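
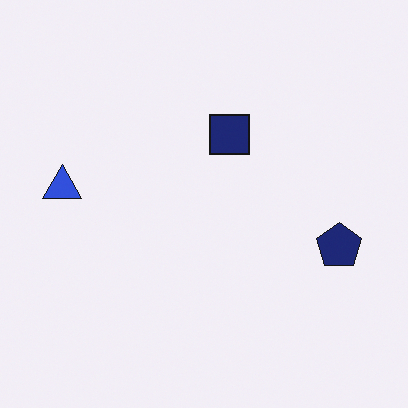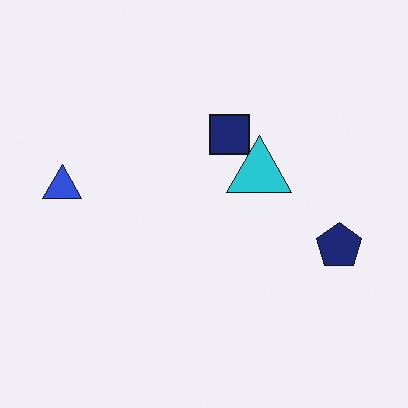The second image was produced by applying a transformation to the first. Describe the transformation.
The second image is the first overlaid with an additional cyan triangle.

A cyan triangle appears in the second image that is absent from the first.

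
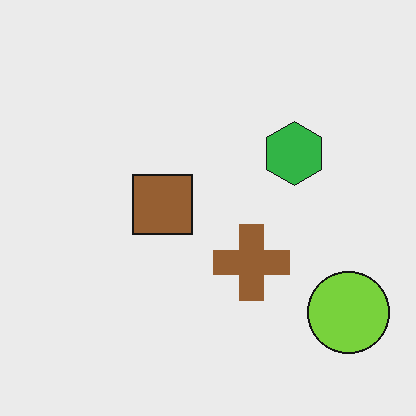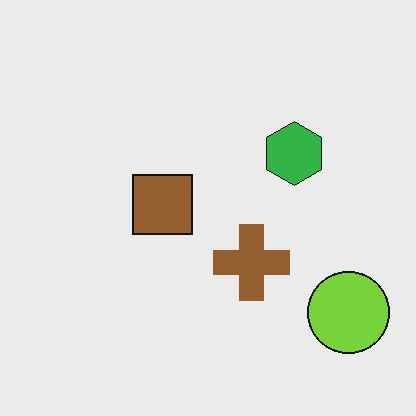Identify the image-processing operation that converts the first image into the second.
This is the original image JPEG-compressed with visible artifacts.

Blocky 8×8 compression artifacts appear around shape edges and the flat background shows ringing — characteristic JPEG degradation.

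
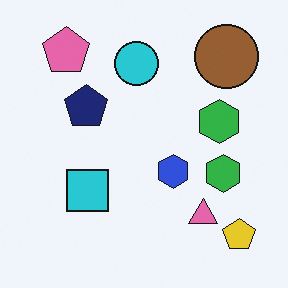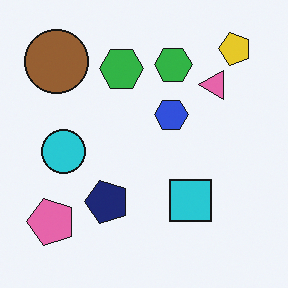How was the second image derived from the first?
This is the original image rotated 90° counter-clockwise.

The yellow pentagon sits in the bottom-right of the first image and the top-right of the second — consistent with a whole-image 90° counter-clockwise rotation.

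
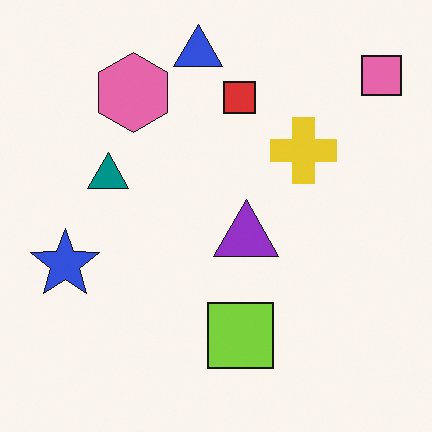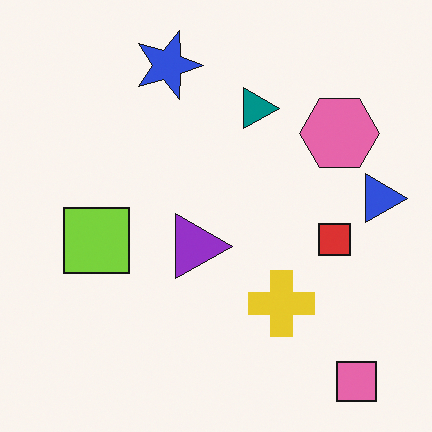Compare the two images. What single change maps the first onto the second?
The image was rotated 90° clockwise.

The pink square sits in the top-right of the first image and the bottom-right of the second — consistent with a whole-image 90° clockwise rotation.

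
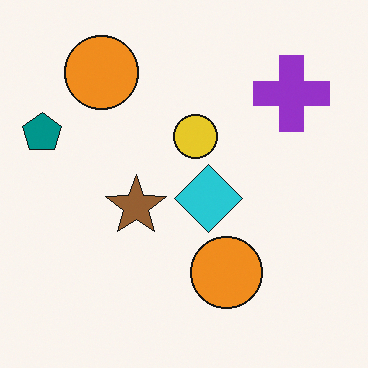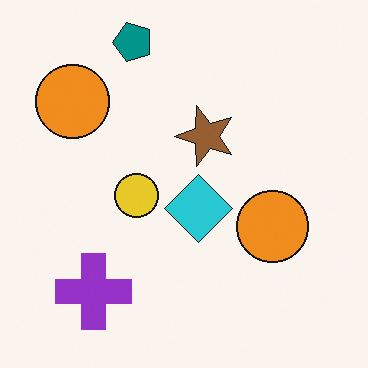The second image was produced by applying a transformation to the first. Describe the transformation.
This is the original image transposed (reflected across the top-left ↔ bottom-right diagonal).

Shapes have swapped their row and column positions — what was in the top-right is now in the bottom-left — a diagonal reflection.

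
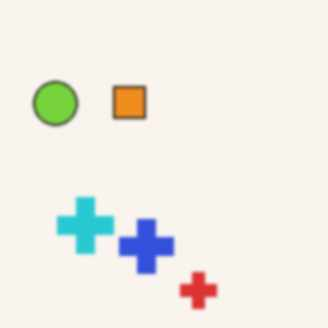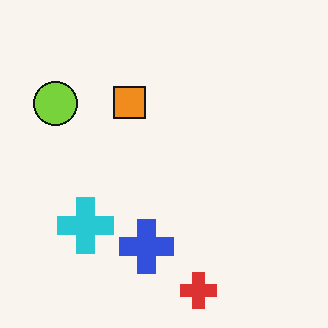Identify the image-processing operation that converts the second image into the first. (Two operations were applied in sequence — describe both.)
This is the original image given a subtle gaussian blur, then given moderate JPEG compression.

Shape edges and outlines are uniformly softened across the whole image. Blocky 8×8 compression artifacts appear around shape edges and the flat background shows ringing — characteristic JPEG degradation.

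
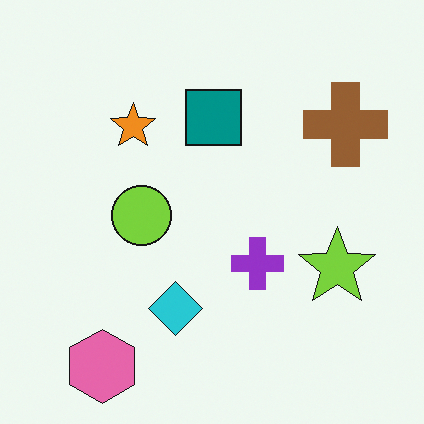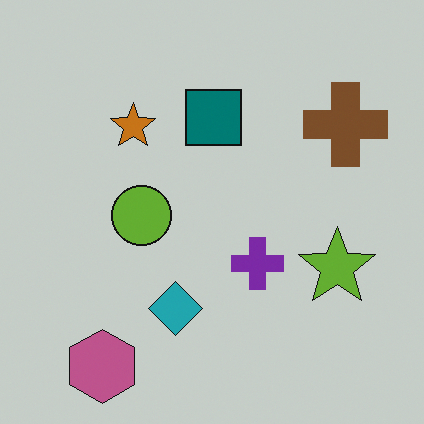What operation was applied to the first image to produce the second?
This is the original image darkened a little.

Every pixel — background and shapes alike — is uniformly darkened.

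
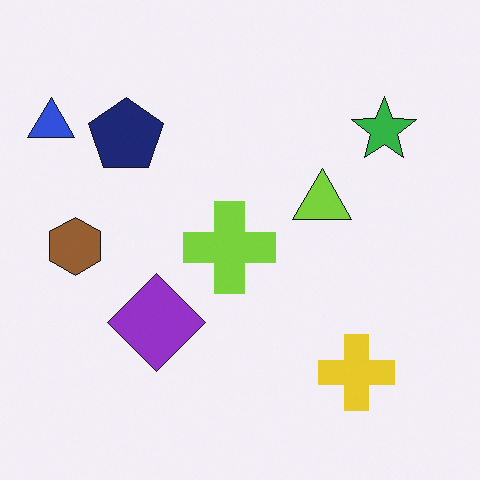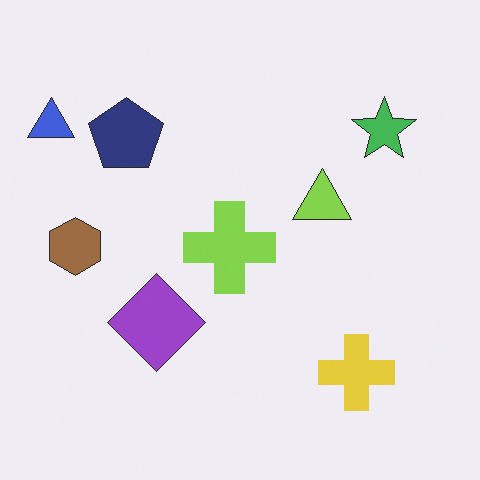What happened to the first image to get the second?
Given slightly reduced contrast.

Tones are pushed toward mid-grey across the whole image — a global contrast change.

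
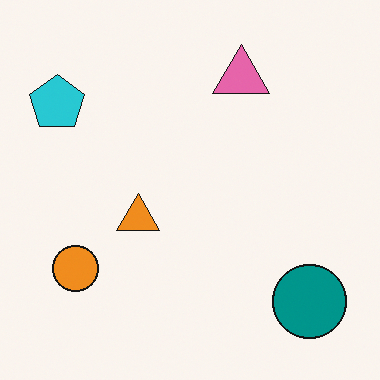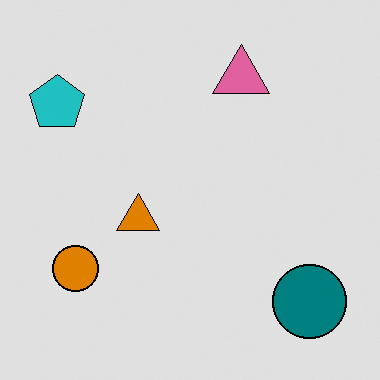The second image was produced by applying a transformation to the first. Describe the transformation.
The second image is the first moderately posterized.

Each flat color has snapped to a coarser quantized level — most visibly, the near-white background has dropped to a flat grey.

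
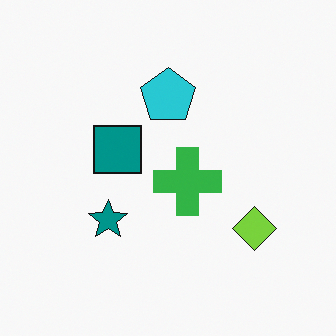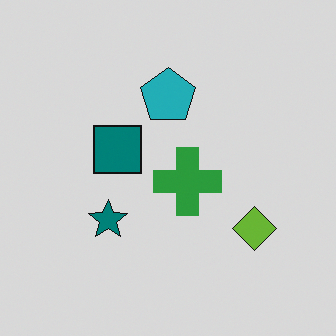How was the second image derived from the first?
Slightly darkened.

Every pixel — background and shapes alike — is uniformly darkened.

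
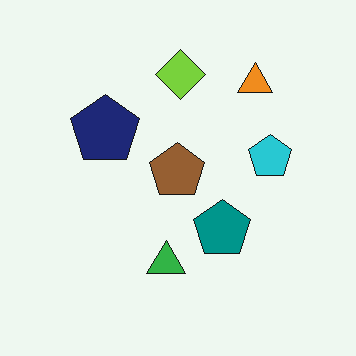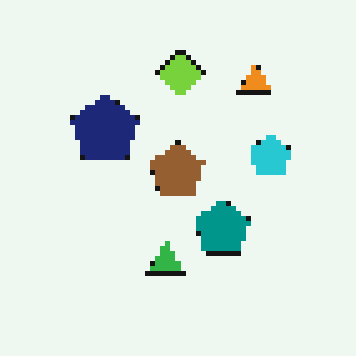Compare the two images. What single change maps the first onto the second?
It was lightly pixelated (a mild mosaic effect).

Shapes are reduced to large square blocks; fine edges and outlines are lost — a downscale-then-upscale (mosaic) effect.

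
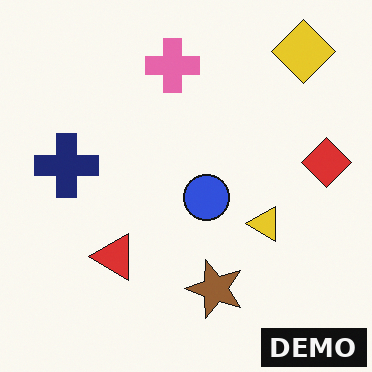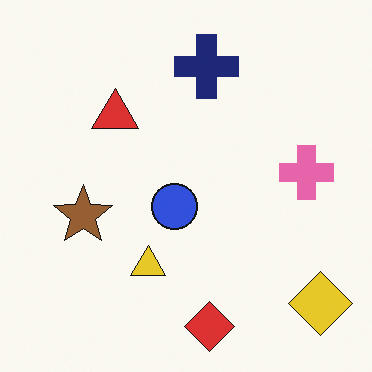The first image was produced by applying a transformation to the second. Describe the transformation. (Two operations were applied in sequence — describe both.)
The first image is the second rotated 90° counter-clockwise, then watermarked with the text "DEMO" in the lower-right corner.

The yellow diamond sits in the bottom-right of the second image and the top-right of the first — consistent with a whole-image 90° counter-clockwise rotation. A dark label reading "DEMO" appears in the lower-right corner.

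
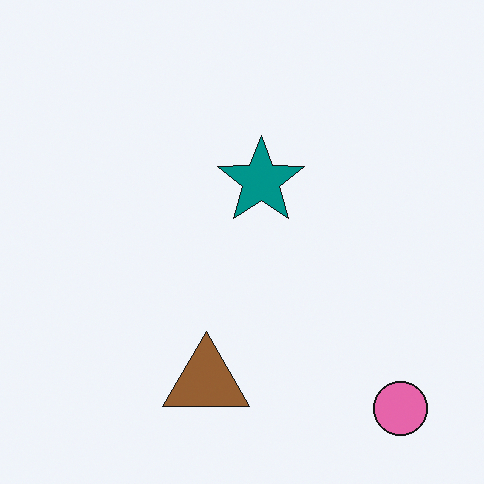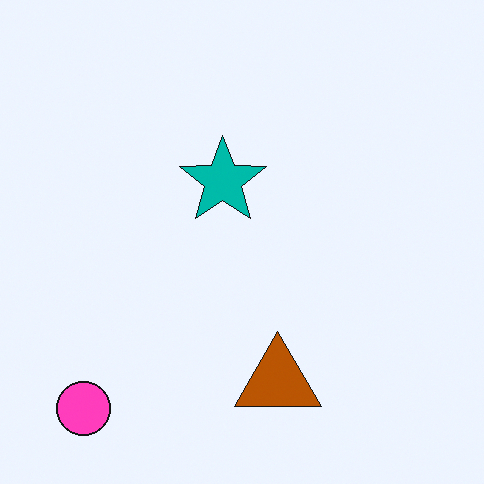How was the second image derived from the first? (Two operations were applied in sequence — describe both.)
The transformation is: flipped horizontally (left ↔ right), then made much more vivid (saturation change).

The pink circle is in the bottom-right of the first image and the bottom-left of the second — shapes on opposite sides of the vertical midline have swapped in a mirror flip. All colors are more vivid — a global saturation change.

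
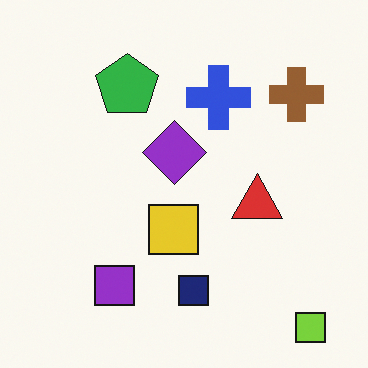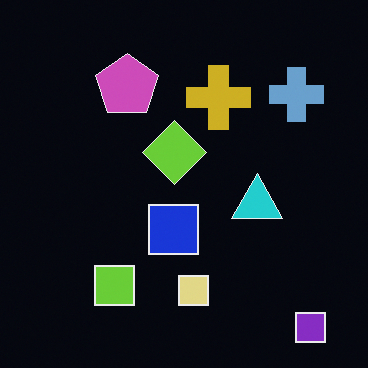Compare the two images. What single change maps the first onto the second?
Color-inverted (negative).

The light background has become dark and every shape's color is its complement — a photographic negative.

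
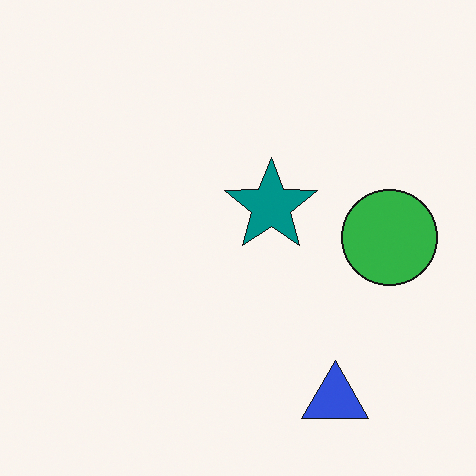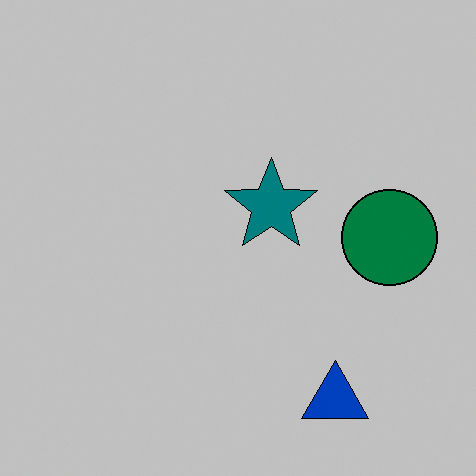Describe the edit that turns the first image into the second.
This is the original image aggressively posterized.

Each flat color has snapped to a coarser quantized level — most visibly, the near-white background has dropped to a flat grey.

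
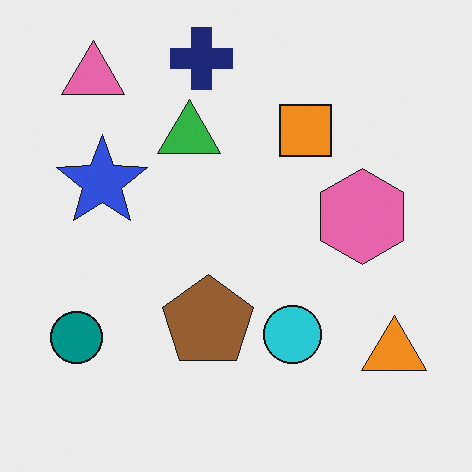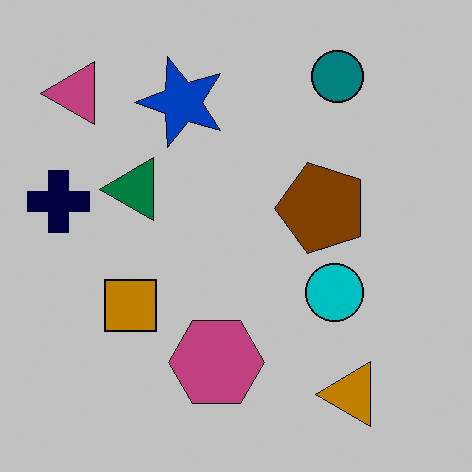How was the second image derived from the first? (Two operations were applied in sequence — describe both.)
The second image is the first transposed (reflected across the top-left ↔ bottom-right diagonal), then heavily posterized to just a handful of flat colors.

Shapes have swapped their row and column positions — what was in the top-right is now in the bottom-left — a diagonal reflection. Each flat color has snapped to a coarser quantized level — most visibly, the near-white background has dropped to a flat grey.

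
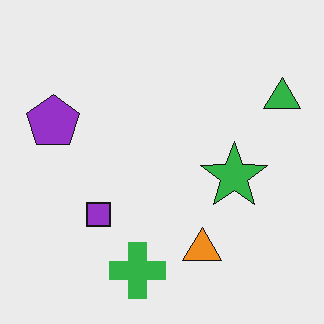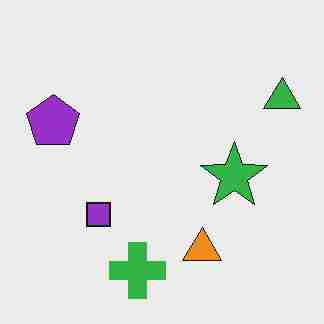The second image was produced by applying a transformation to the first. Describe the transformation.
It was degraded with heavy JPEG compression.

Blocky 8×8 compression artifacts appear around shape edges and the flat background shows ringing — characteristic JPEG degradation.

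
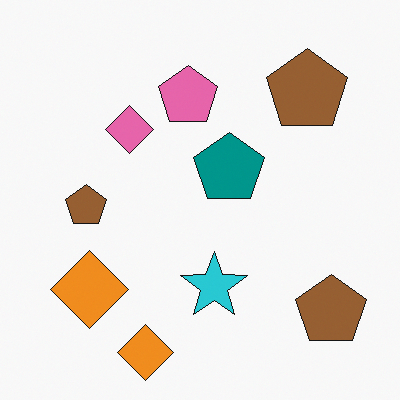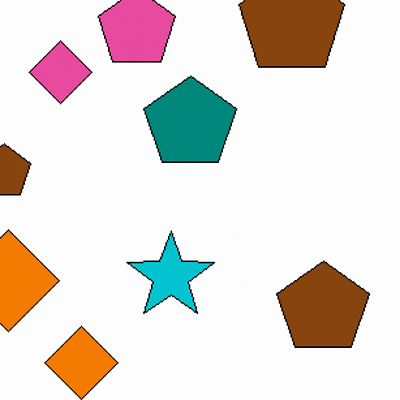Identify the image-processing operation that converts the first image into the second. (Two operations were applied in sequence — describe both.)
The transformation is: cropped to a modestly smaller region and rescaled, then given slightly increased contrast.

The visible shapes are larger and the field of view is narrower; shapes near the original edges may be partly or wholly outside the frame — a crop-and-rescale. Tones are pushed away from mid-grey across the whole image — a global contrast change.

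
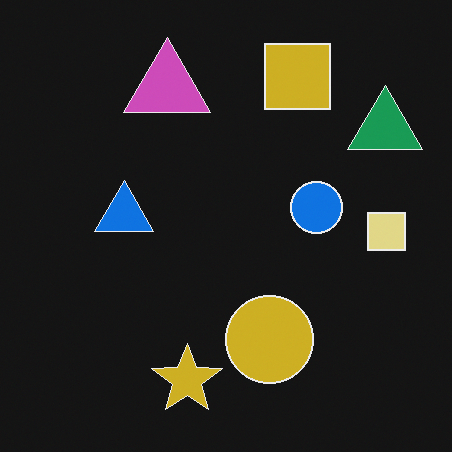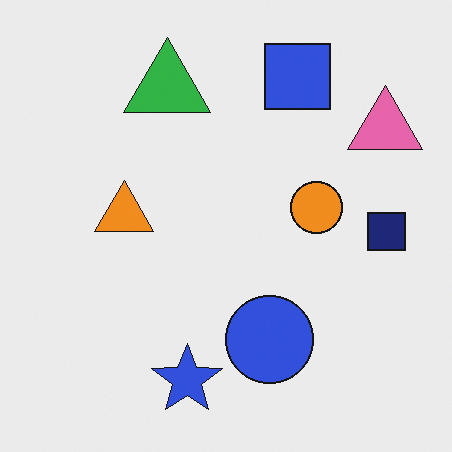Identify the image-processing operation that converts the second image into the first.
It was color-inverted (negative).

The light background has become dark and every shape's color is its complement — a photographic negative.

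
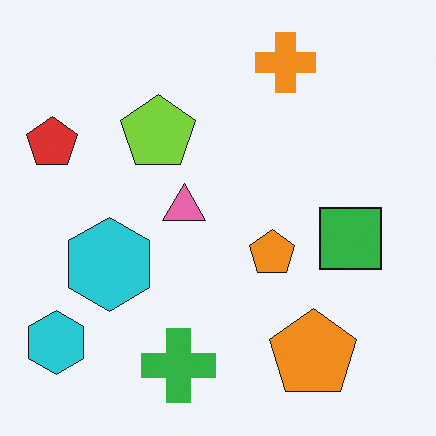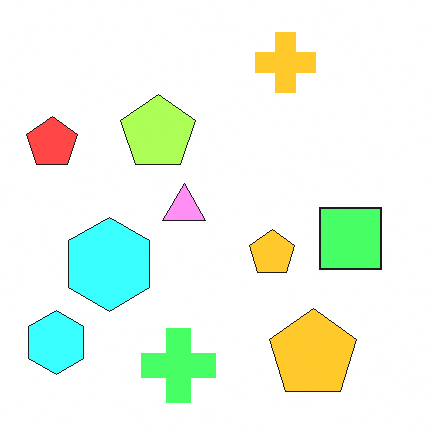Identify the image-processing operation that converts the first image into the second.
It was substantially brightened.

Every pixel — background and shapes alike — is uniformly brightened.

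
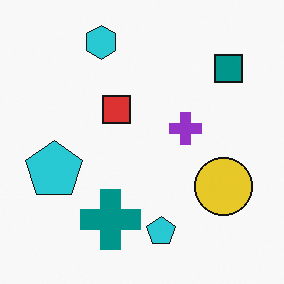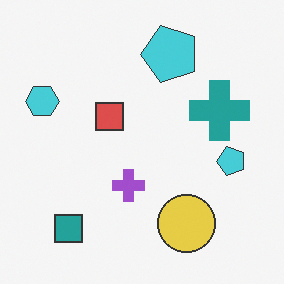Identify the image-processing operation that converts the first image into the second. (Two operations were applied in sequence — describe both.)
The transformation is: given slightly reduced contrast, then transposed (reflected across the top-left ↔ bottom-right diagonal).

Tones are pushed toward mid-grey across the whole image — a global contrast change. Shapes have swapped their row and column positions — what was in the top-right is now in the bottom-left — a diagonal reflection.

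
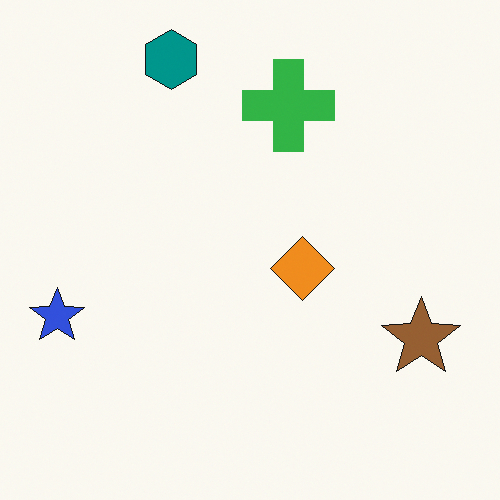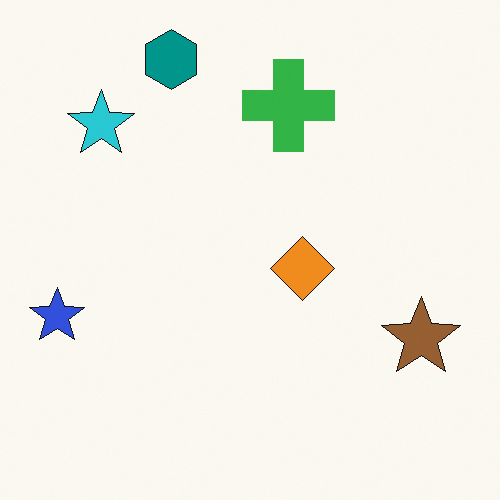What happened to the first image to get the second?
The transformation is: overlaid with an additional cyan star.

A cyan star appears in the second image that is absent from the first.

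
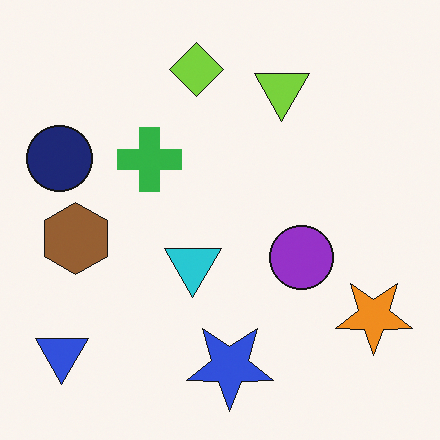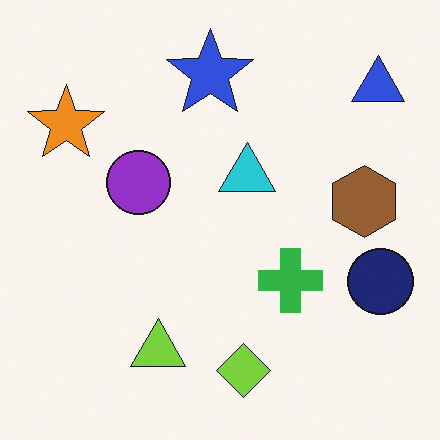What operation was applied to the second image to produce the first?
The image was rotated 180°.

The blue triangle sits in the top-right of the second image and the bottom-left of the first — consistent with a whole-image 180° rotation.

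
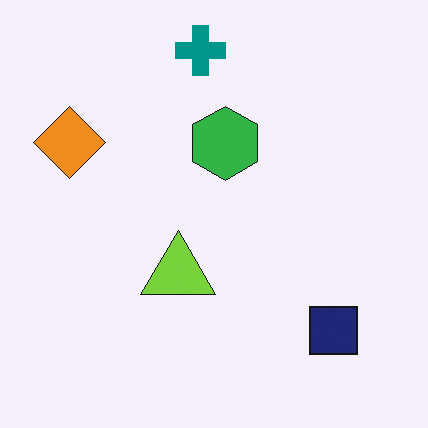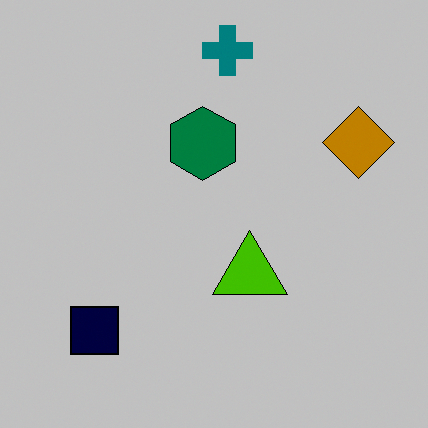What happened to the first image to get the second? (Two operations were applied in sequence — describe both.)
The second image is the first flipped horizontally (left ↔ right), then aggressively posterized.

The orange diamond is in the top-left of the first image and the top-right of the second — shapes on opposite sides of the vertical midline have swapped in a mirror flip. Each flat color has snapped to a coarser quantized level — most visibly, the near-white background has dropped to a flat grey.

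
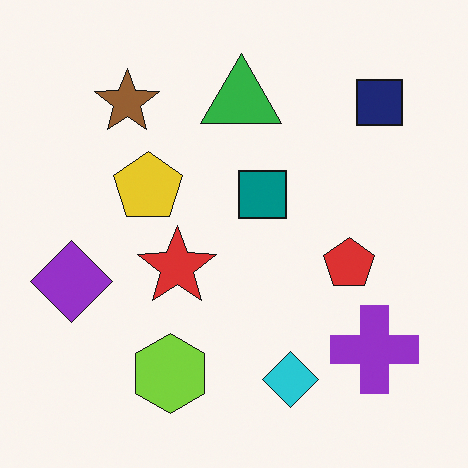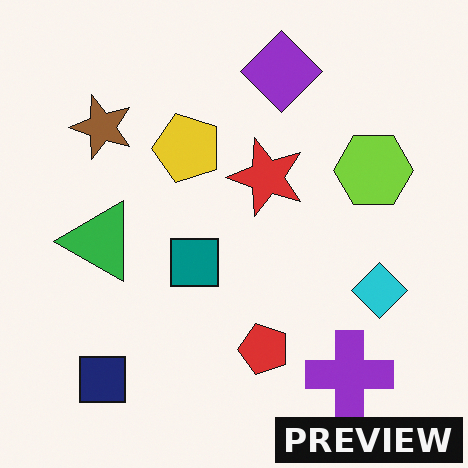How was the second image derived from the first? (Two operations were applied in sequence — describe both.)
Transposed (reflected across the top-left ↔ bottom-right diagonal), then watermarked with the text "PREVIEW" in the lower-right corner.

Shapes have swapped their row and column positions — what was in the top-right is now in the bottom-left — a diagonal reflection. A dark label reading "PREVIEW" appears in the lower-right corner.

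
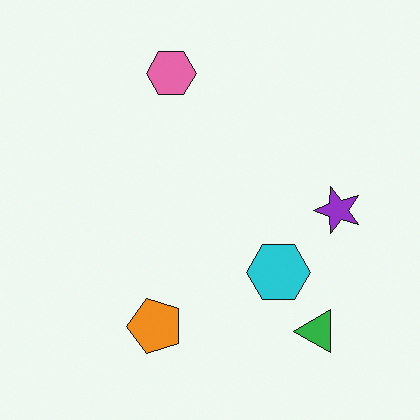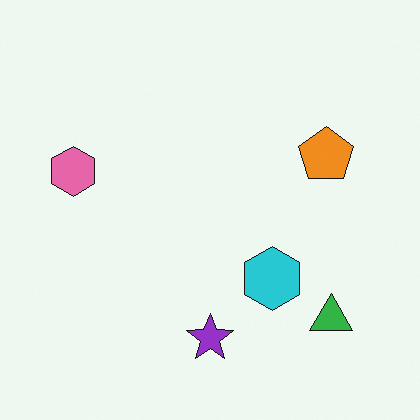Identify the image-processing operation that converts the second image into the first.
The transformation is: transposed (reflected across the top-left ↔ bottom-right diagonal).

Shapes have swapped their row and column positions — what was in the top-right is now in the bottom-left — a diagonal reflection.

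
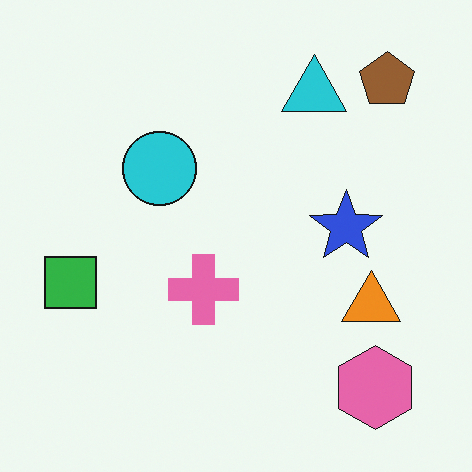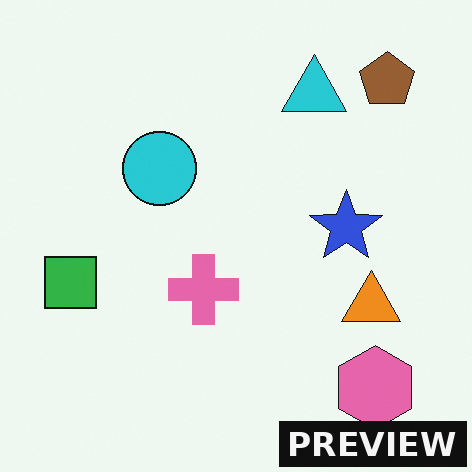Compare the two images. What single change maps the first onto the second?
Watermarked with the text "PREVIEW" in the lower-right corner.

A dark label reading "PREVIEW" appears in the lower-right corner.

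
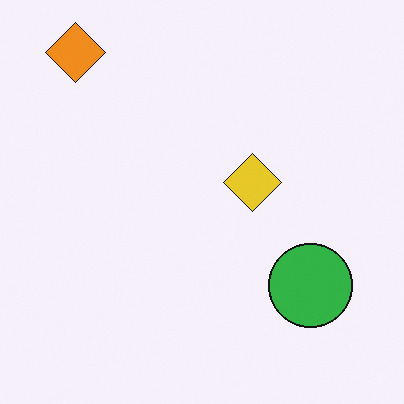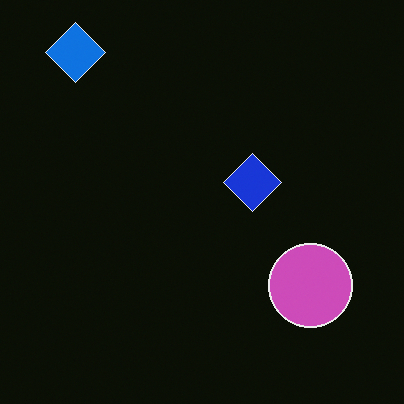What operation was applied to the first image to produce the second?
This is the original image color-inverted (negative).

The light background has become dark and every shape's color is its complement — a photographic negative.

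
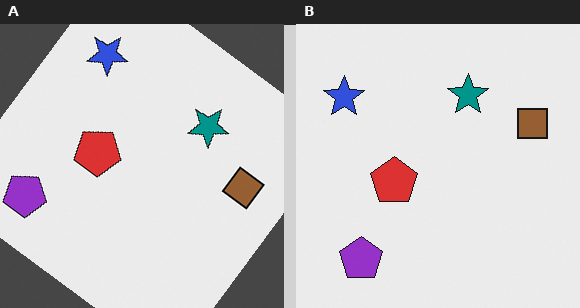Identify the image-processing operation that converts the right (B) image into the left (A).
The image was rotated clockwise by a large amount — several tens of degrees.

Every shape is tilted by the same angle and the image corners show triangular fill wedges — a whole-image rotation by a non-right angle.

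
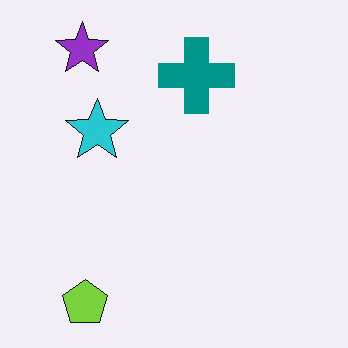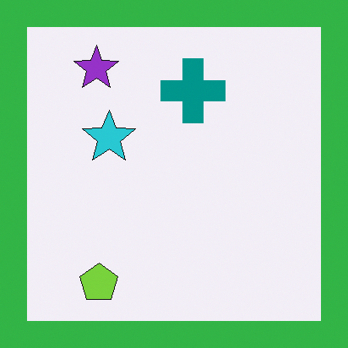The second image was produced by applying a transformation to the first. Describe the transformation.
Framed with a green border.

A solid green frame runs around the edge of the second image, with the content slightly shrunk inside it.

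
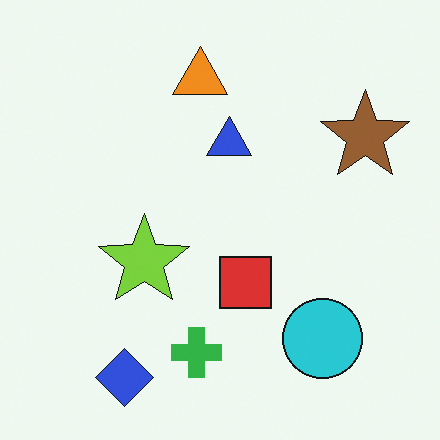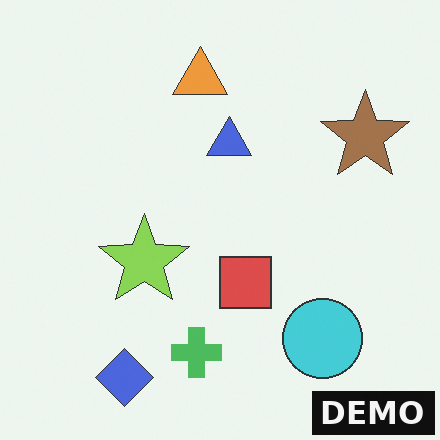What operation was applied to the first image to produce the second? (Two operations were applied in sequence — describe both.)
The image was given slightly reduced contrast, then watermarked with the text "DEMO" in the lower-right corner.

Tones are pushed toward mid-grey across the whole image — a global contrast change. A dark label reading "DEMO" appears in the lower-right corner.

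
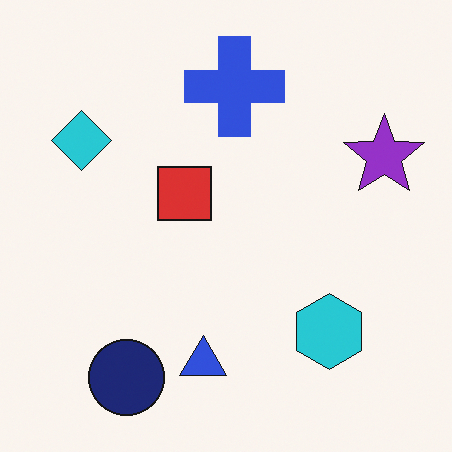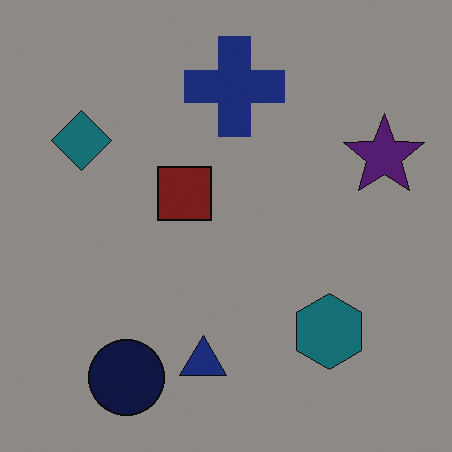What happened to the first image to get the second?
The transformation is: noticeably darkened.

Every pixel — background and shapes alike — is uniformly darkened.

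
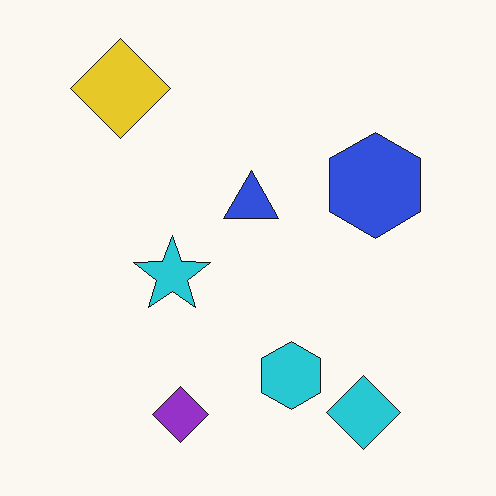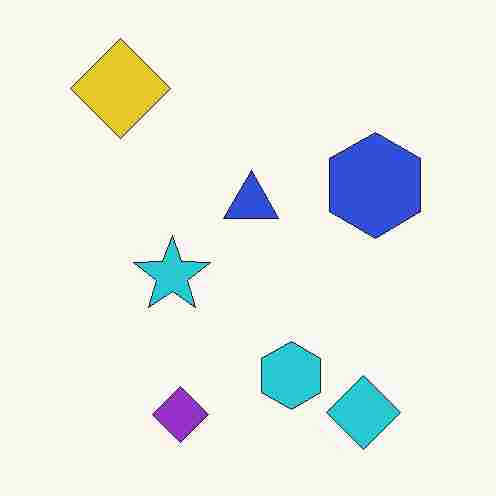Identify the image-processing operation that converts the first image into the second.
Degraded with heavy JPEG compression.

Blocky 8×8 compression artifacts appear around shape edges and the flat background shows ringing — characteristic JPEG degradation.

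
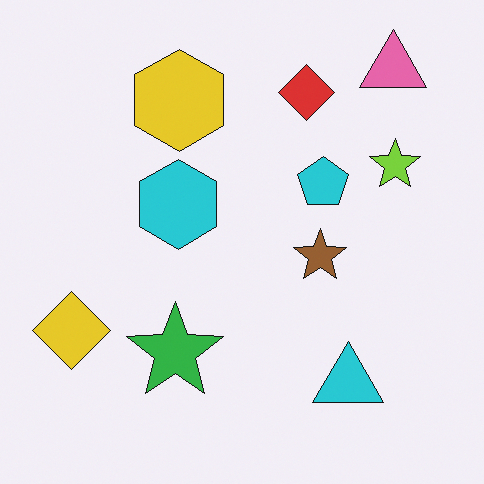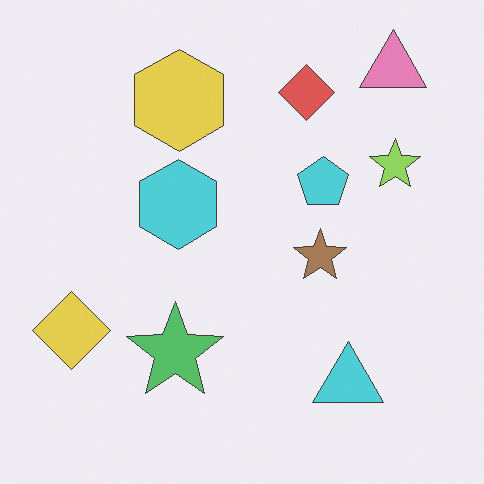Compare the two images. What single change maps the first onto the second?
This is the original image given slightly reduced contrast.

Tones are pushed toward mid-grey across the whole image — a global contrast change.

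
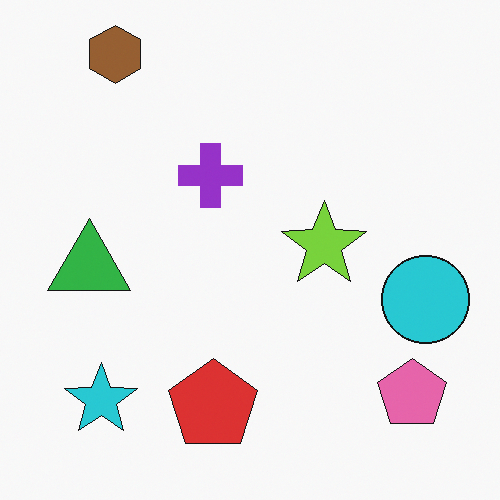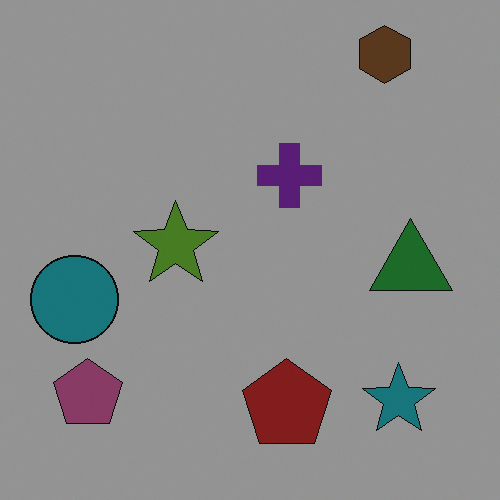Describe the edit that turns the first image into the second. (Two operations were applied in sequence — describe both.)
The second image is the first flipped horizontally (left ↔ right), then noticeably darkened.

The cyan circle is in the right of the first image and the left of the second — shapes on opposite sides of the vertical midline have swapped in a mirror flip. Every pixel — background and shapes alike — is uniformly darkened.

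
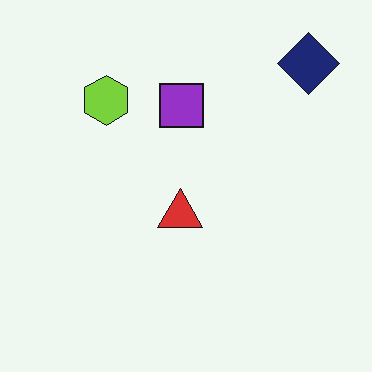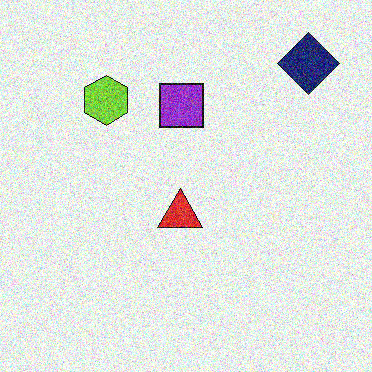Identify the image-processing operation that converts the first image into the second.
The image was degraded with heavy additive noise.

Random speckle covers the whole image, including the flat background.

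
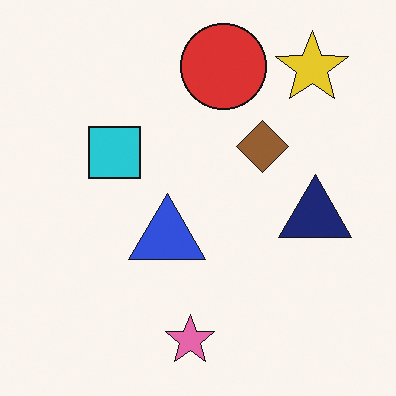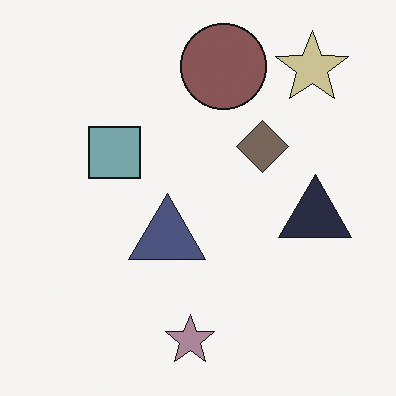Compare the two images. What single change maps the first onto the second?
This is the original image made much more muted (saturation change).

All colors are more muted and greyish — a global saturation change.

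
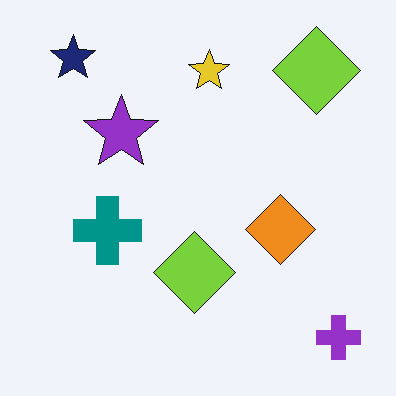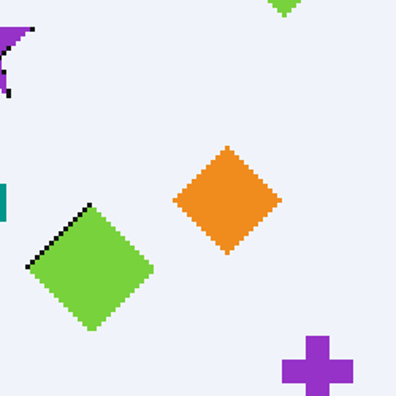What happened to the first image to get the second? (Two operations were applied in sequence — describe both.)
Lightly pixelated (a mild mosaic effect), then cropped to a modestly smaller region and rescaled.

Shapes are reduced to large square blocks; fine edges and outlines are lost — a downscale-then-upscale (mosaic) effect. The visible shapes are larger and the field of view is narrower; shapes near the original edges may be partly or wholly outside the frame — a crop-and-rescale.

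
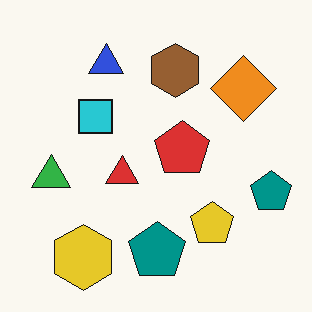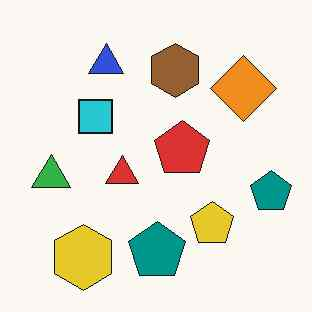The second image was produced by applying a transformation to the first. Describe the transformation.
This is the original image given moderate JPEG compression.

Blocky 8×8 compression artifacts appear around shape edges and the flat background shows ringing — characteristic JPEG degradation.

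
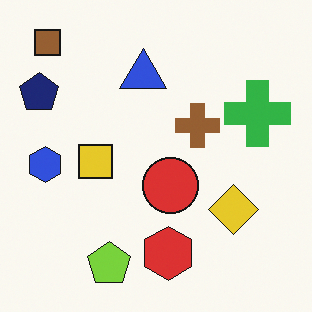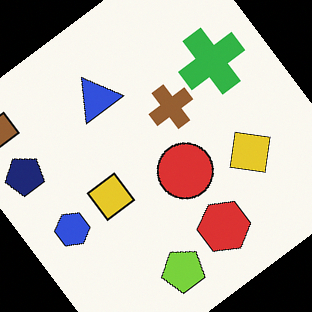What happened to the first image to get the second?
The image was rotated counter-clockwise by a large amount — several tens of degrees.

Every shape is tilted by the same angle and the image corners show triangular fill wedges — a whole-image rotation by a non-right angle.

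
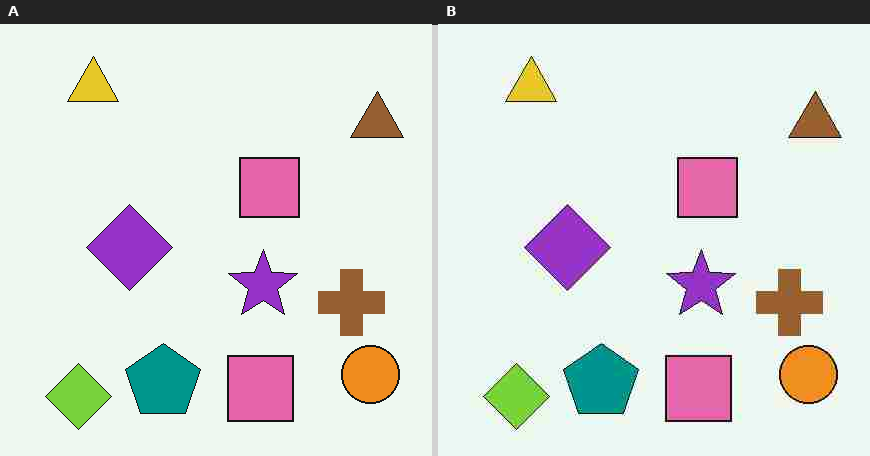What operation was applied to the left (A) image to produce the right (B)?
This is the original image degraded with heavy JPEG compression.

Blocky 8×8 compression artifacts appear around shape edges and the flat background shows ringing — characteristic JPEG degradation.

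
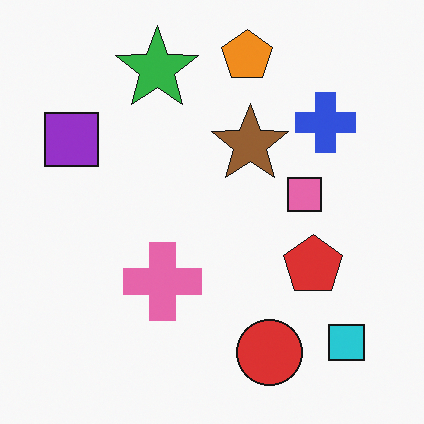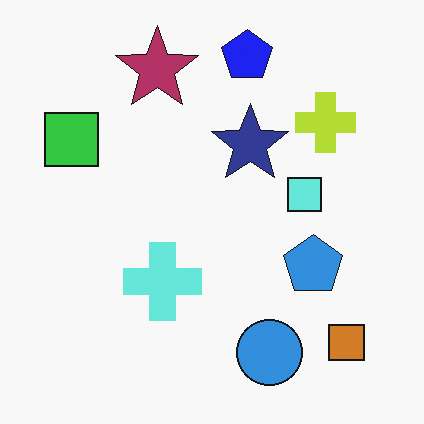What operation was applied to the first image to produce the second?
The second image is the first hue-shifted by a large amount.

Every shape's color has rotated by the same amount around the hue wheel — a uniform hue shift.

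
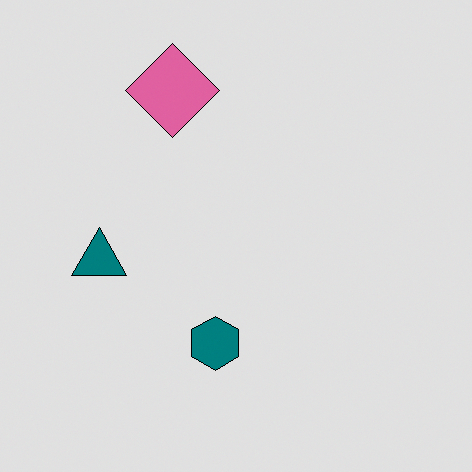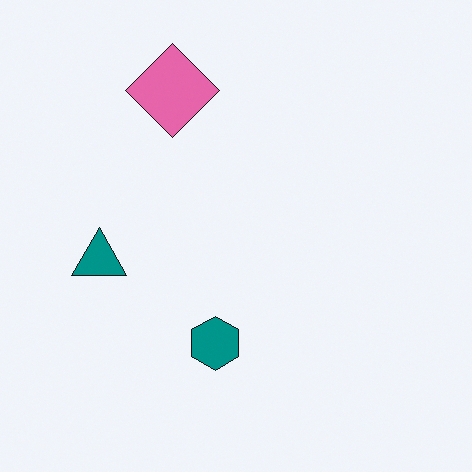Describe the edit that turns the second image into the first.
This is the original image posterized to a reduced palette.

Each flat color has snapped to a coarser quantized level — most visibly, the near-white background has dropped to a flat grey.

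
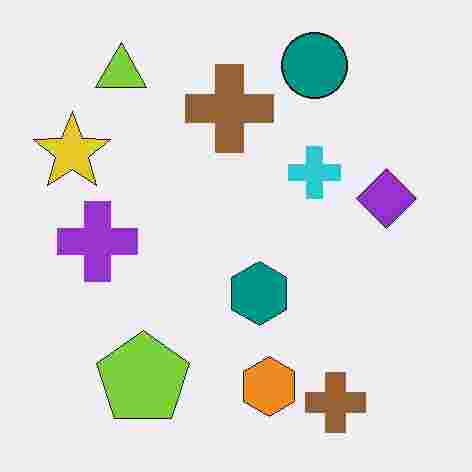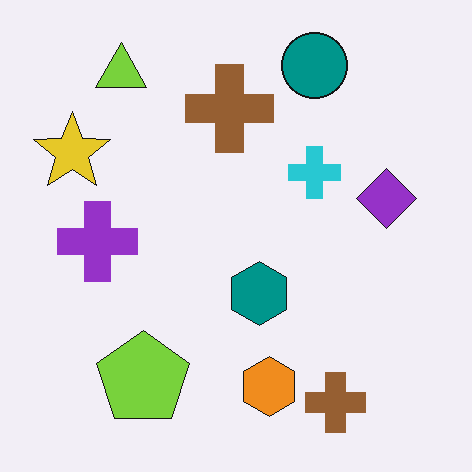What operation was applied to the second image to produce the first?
Degraded with heavy JPEG compression.

Blocky 8×8 compression artifacts appear around shape edges and the flat background shows ringing — characteristic JPEG degradation.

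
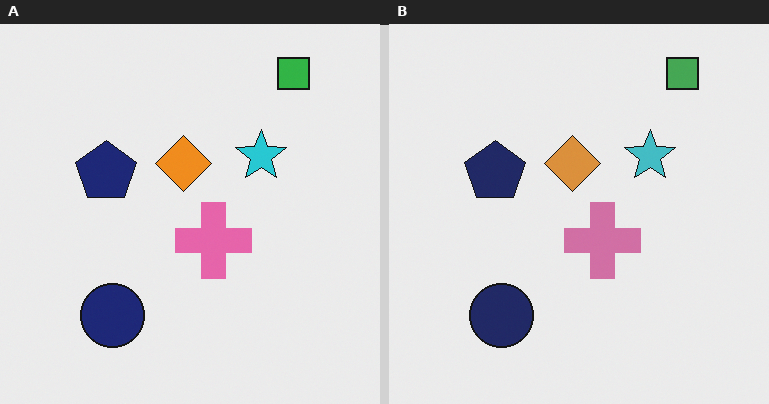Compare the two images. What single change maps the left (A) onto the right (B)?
It was slightly desaturated.

All colors are more muted and greyish — a global saturation change.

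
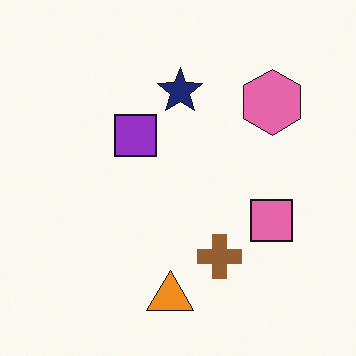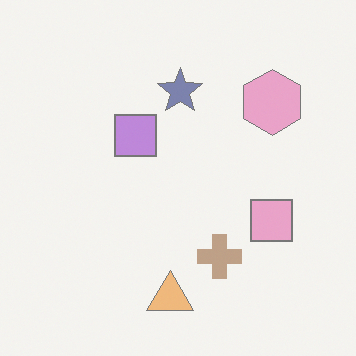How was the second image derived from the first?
It was given much lower contrast.

Tones are pushed toward mid-grey across the whole image — a global contrast change.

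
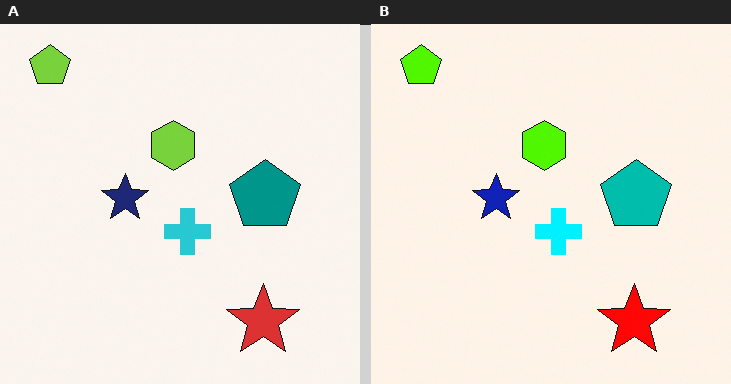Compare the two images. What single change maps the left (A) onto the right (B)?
The transformation is: heavily oversaturated.

All colors are more vivid — a global saturation change.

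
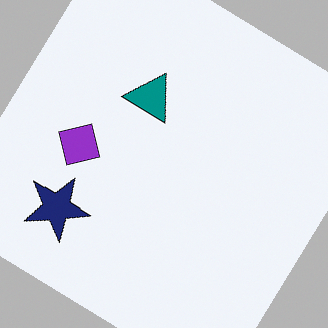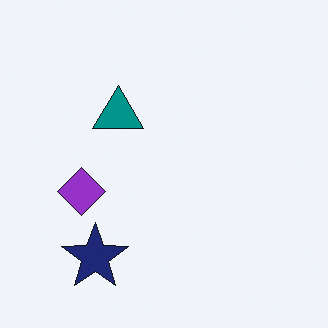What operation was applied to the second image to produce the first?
The image was rotated clockwise by a large amount — several tens of degrees.

Every shape is tilted by the same angle and the image corners show triangular fill wedges — a whole-image rotation by a non-right angle.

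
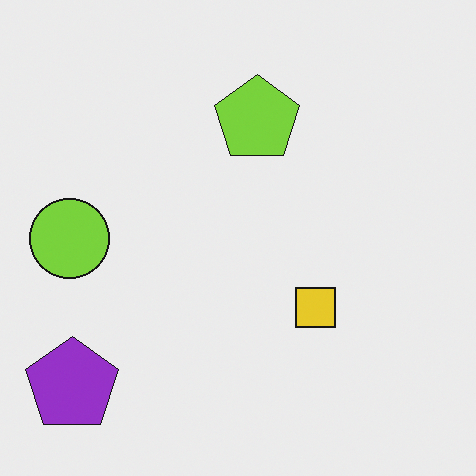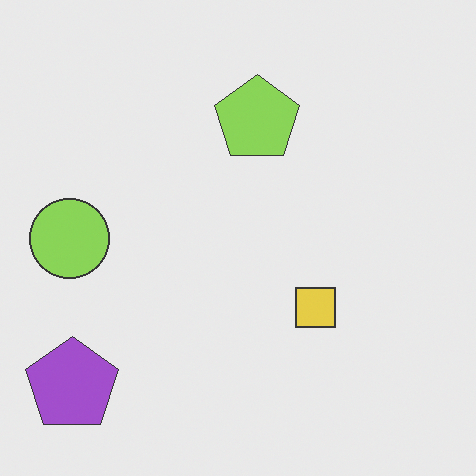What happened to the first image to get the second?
The transformation is: given slightly reduced contrast.

Tones are pushed toward mid-grey across the whole image — a global contrast change.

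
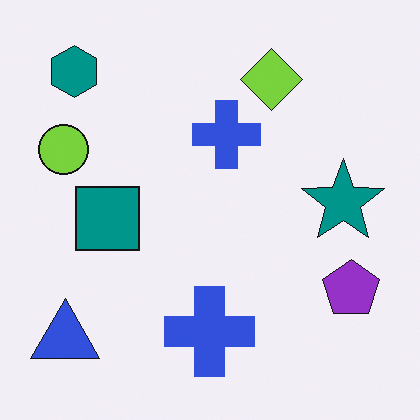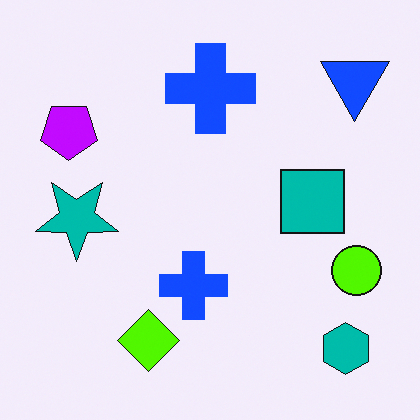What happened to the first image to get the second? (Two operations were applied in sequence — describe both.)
Heavily oversaturated, then rotated 180°.

All colors are more vivid — a global saturation change. The teal hexagon sits in the top-left of the first image and the bottom-right of the second — consistent with a whole-image 180° rotation.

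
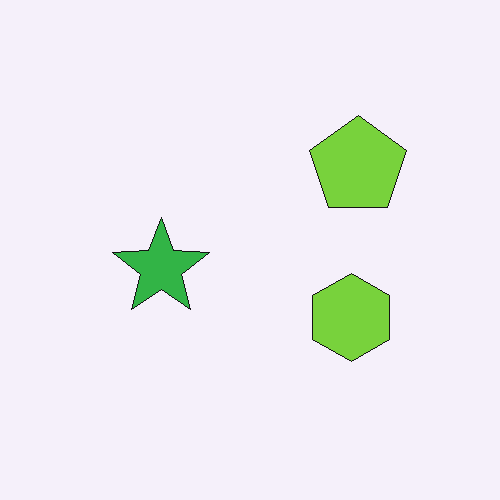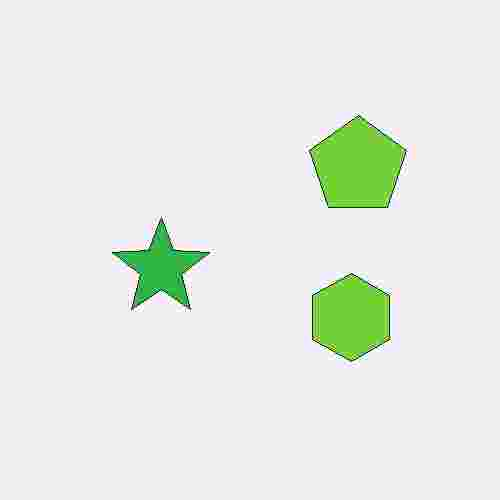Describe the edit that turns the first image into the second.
Heavily JPEG-compressed with obvious blocking artifacts.

Blocky 8×8 compression artifacts appear around shape edges and the flat background shows ringing — characteristic JPEG degradation.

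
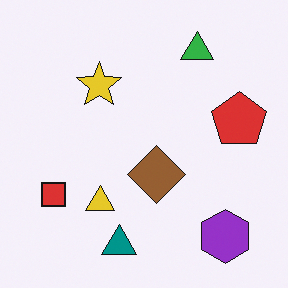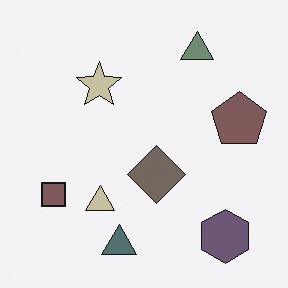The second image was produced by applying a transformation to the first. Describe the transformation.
This is the original image heavily desaturated.

All colors are more muted and greyish — a global saturation change.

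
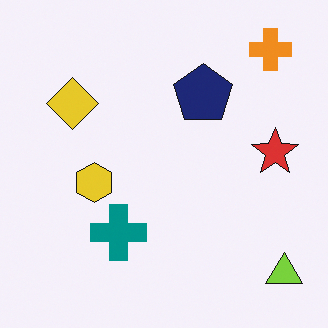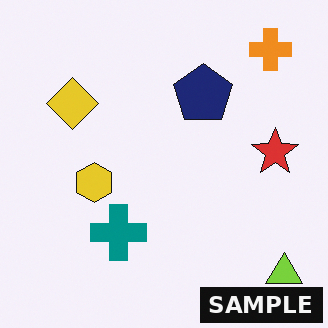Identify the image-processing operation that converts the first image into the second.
The transformation is: watermarked with the text "SAMPLE" in the lower-right corner.

A dark label reading "SAMPLE" appears in the lower-right corner.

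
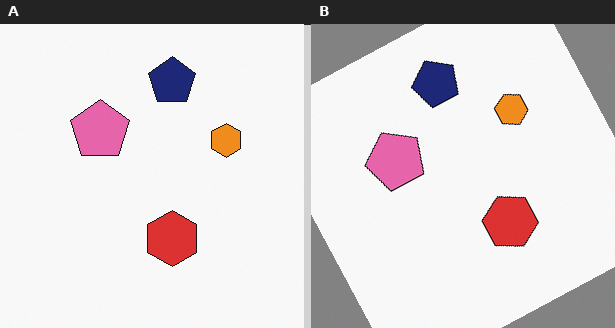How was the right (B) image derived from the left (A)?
The image was rotated counter-clockwise by a moderate amount.

Every shape is tilted by the same angle and the image corners show triangular fill wedges — a whole-image rotation by a non-right angle.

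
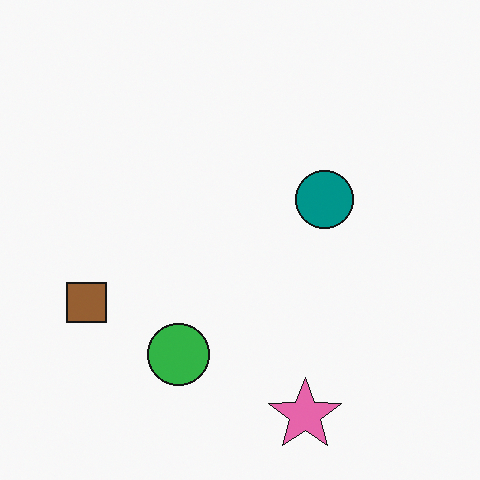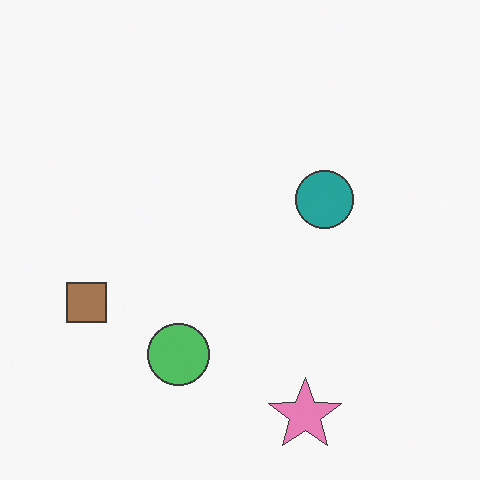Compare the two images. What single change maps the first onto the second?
This is the original image given slightly reduced contrast.

Tones are pushed toward mid-grey across the whole image — a global contrast change.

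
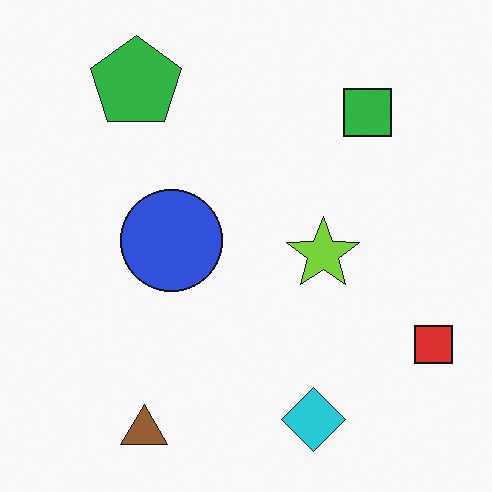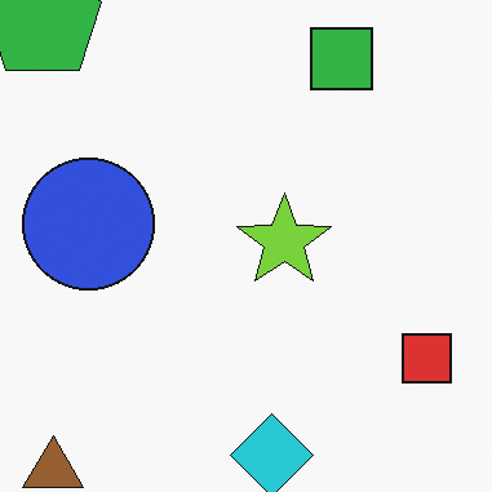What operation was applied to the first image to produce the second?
The second image is the first cropped to a modestly smaller region and rescaled.

The visible shapes are larger and the field of view is narrower; shapes near the original edges may be partly or wholly outside the frame — a crop-and-rescale.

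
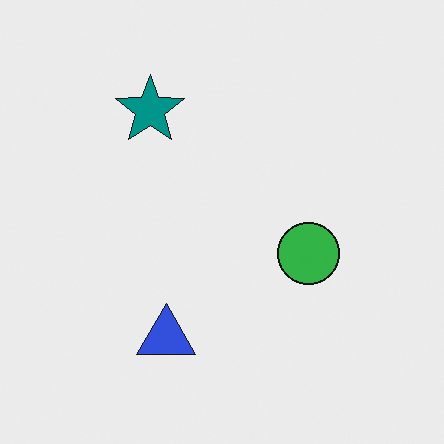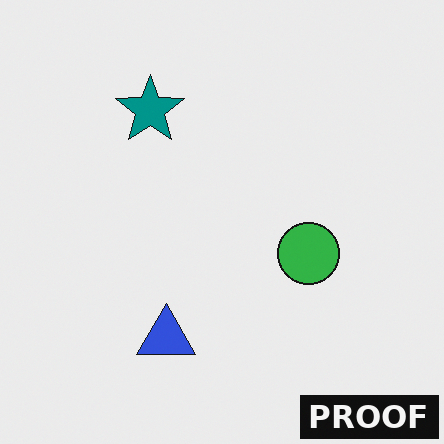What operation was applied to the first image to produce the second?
It was watermarked with the text "PROOF" in the lower-right corner.

A dark label reading "PROOF" appears in the lower-right corner.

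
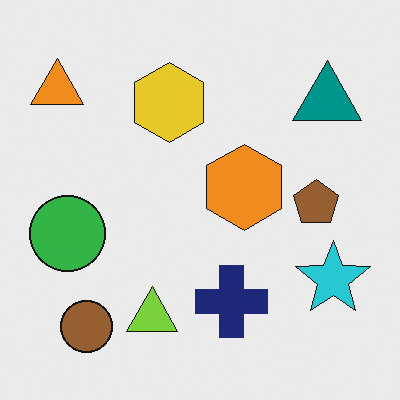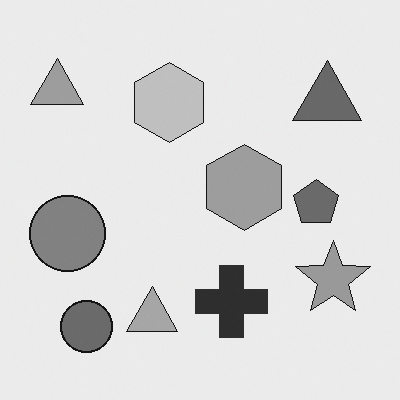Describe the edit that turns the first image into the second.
Converted to grayscale.

All color is removed — every shape is now a shade of grey.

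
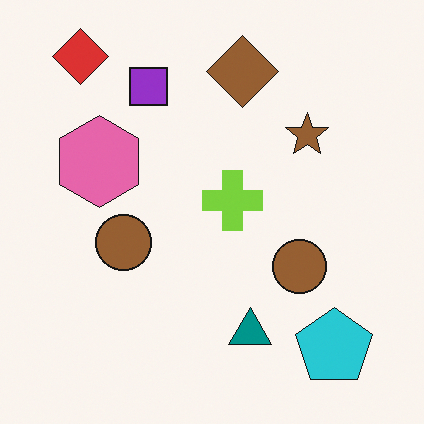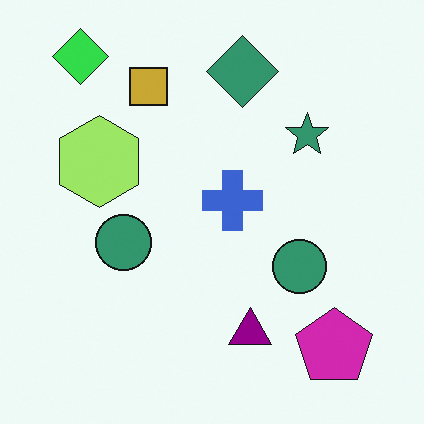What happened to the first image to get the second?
The transformation is: hue-shifted noticeably.

Every shape's color has rotated by the same amount around the hue wheel — a uniform hue shift.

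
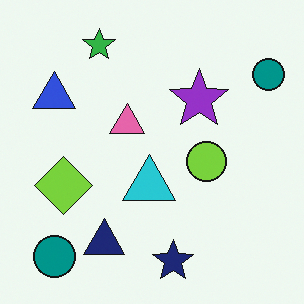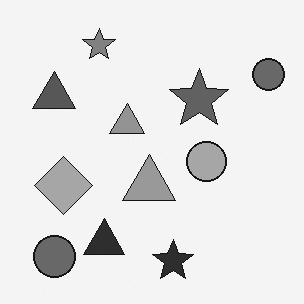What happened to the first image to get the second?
The second image is the first converted to grayscale.

All color is removed — every shape is now a shade of grey.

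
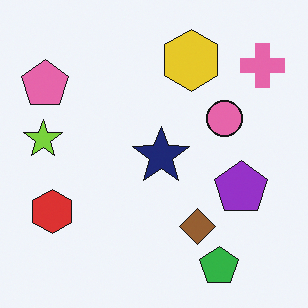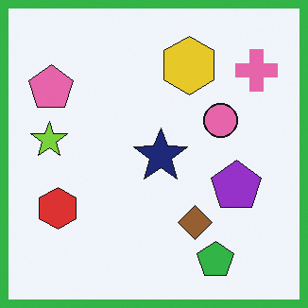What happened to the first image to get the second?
It was framed with a green border.

A solid green frame runs around the edge of the second image, with the content slightly shrunk inside it.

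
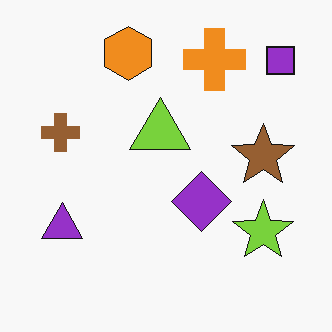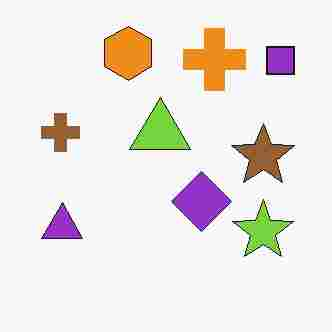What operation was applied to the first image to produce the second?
This is the original image degraded with heavy JPEG compression.

Blocky 8×8 compression artifacts appear around shape edges and the flat background shows ringing — characteristic JPEG degradation.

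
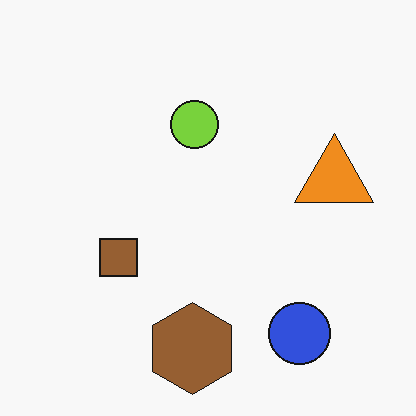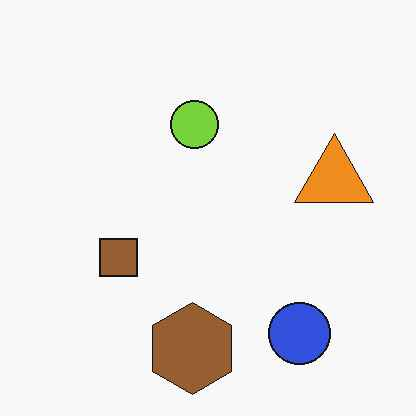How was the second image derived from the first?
JPEG-compressed with visible artifacts.

Blocky 8×8 compression artifacts appear around shape edges and the flat background shows ringing — characteristic JPEG degradation.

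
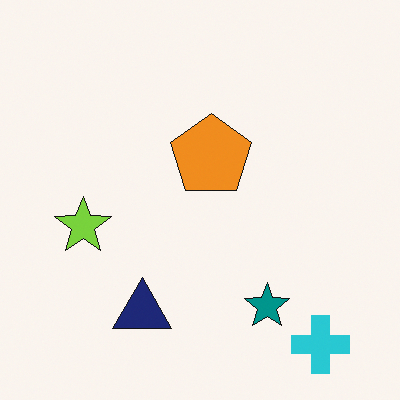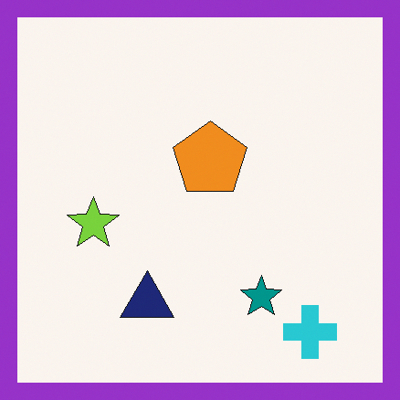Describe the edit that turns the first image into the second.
This is the original image framed with a purple border.

A solid purple frame runs around the edge of the second image, with the content slightly shrunk inside it.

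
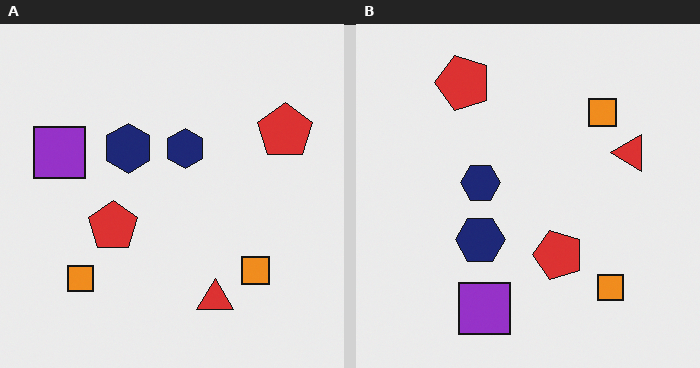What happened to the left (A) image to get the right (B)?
The image was rotated 90° counter-clockwise.

The purple square sits in the left of the left (A) image and the bottom of the right (B) — consistent with a whole-image 90° counter-clockwise rotation.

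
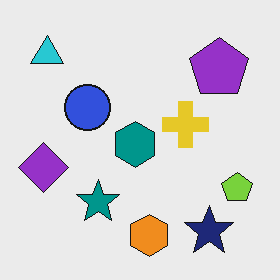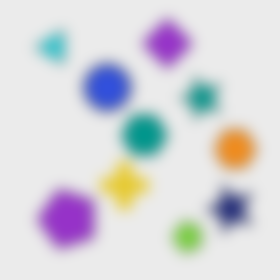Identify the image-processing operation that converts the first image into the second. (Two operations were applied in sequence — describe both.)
It was transposed (reflected across the top-left ↔ bottom-right diagonal), then strongly gaussian-blurred.

Shapes have swapped their row and column positions — what was in the top-right is now in the bottom-left — a diagonal reflection. Shape edges and outlines are uniformly softened across the whole image.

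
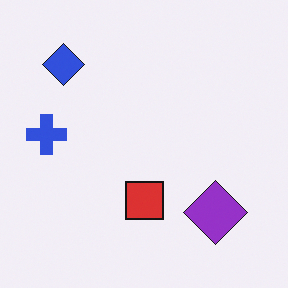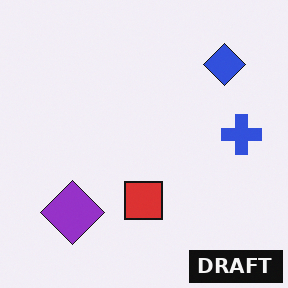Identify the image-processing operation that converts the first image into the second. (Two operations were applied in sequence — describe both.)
Flipped horizontally (left ↔ right), then watermarked with the text "DRAFT" in the lower-right corner.

The blue cross is in the left of the first image and the right of the second — shapes on opposite sides of the vertical midline have swapped in a mirror flip. A dark label reading "DRAFT" appears in the lower-right corner.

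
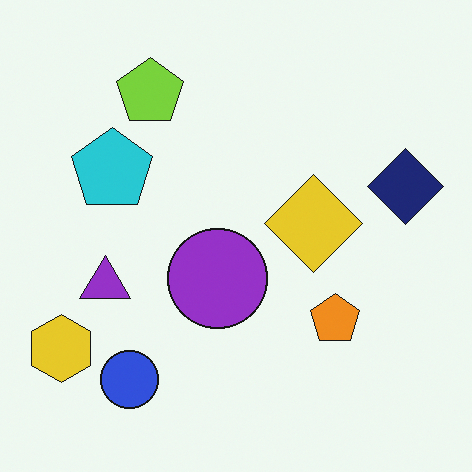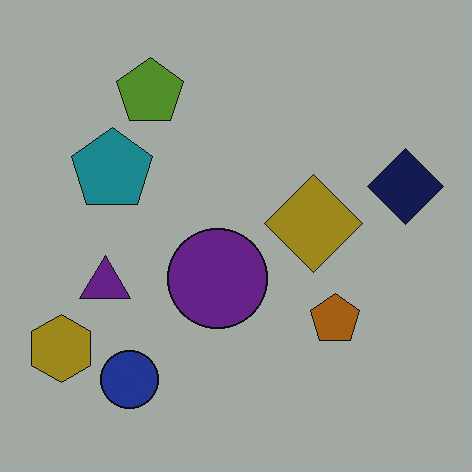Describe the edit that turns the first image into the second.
The transformation is: substantially darkened.

Every pixel — background and shapes alike — is uniformly darkened.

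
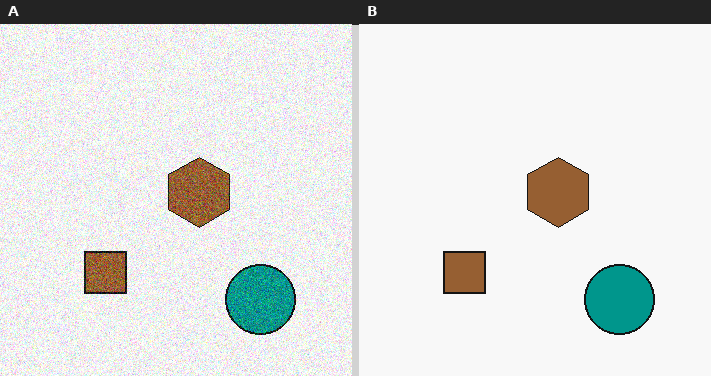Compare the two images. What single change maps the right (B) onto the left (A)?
Degraded with strong gaussian noise.

Random speckle covers the whole image, including the flat background.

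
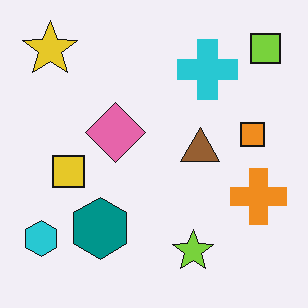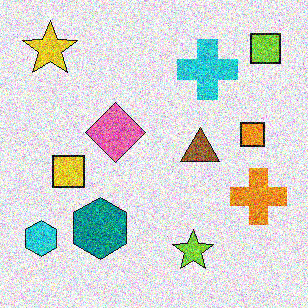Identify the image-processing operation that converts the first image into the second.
Degraded with strong gaussian noise.

Random speckle covers the whole image, including the flat background.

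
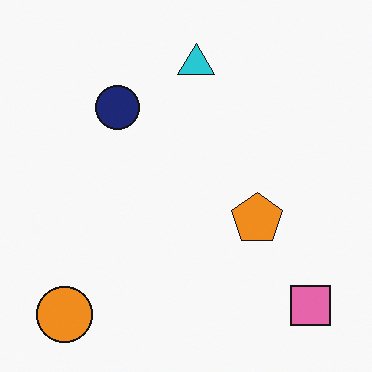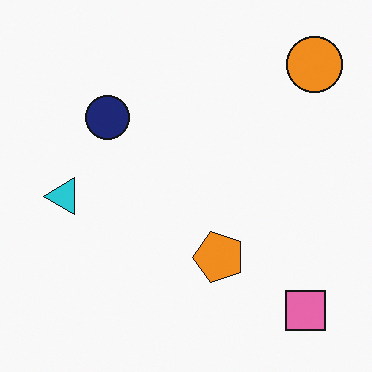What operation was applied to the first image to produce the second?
The image was transposed (reflected across the top-left ↔ bottom-right diagonal).

Shapes have swapped their row and column positions — what was in the top-right is now in the bottom-left — a diagonal reflection.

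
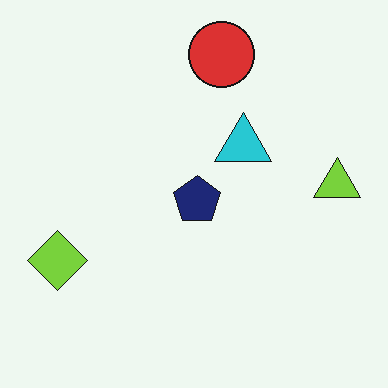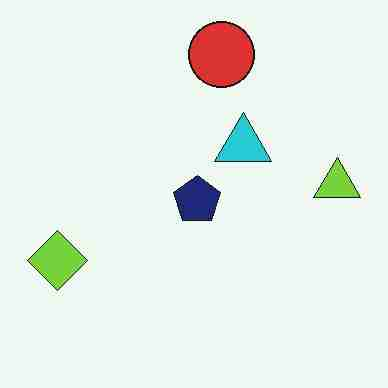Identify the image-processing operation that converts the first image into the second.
Heavily JPEG-compressed with obvious blocking artifacts.

Blocky 8×8 compression artifacts appear around shape edges and the flat background shows ringing — characteristic JPEG degradation.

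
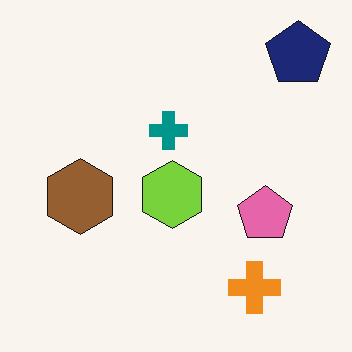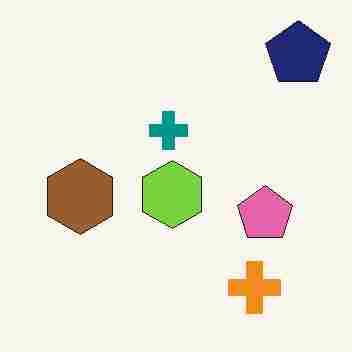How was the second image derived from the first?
The image was degraded with heavy JPEG compression.

Blocky 8×8 compression artifacts appear around shape edges and the flat background shows ringing — characteristic JPEG degradation.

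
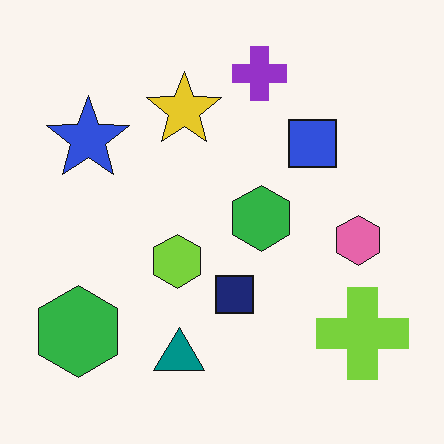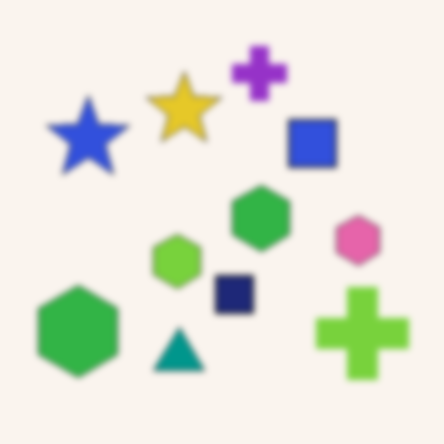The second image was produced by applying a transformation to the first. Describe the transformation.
The transformation is: noticeably gaussian-blurred.

Shape edges and outlines are uniformly softened across the whole image.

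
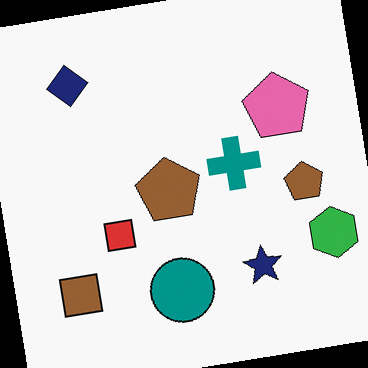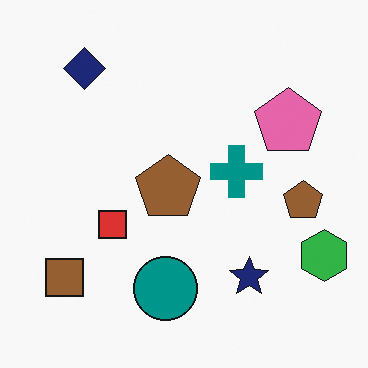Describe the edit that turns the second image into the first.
This is the original image rotated counter-clockwise by a small amount.

Every shape is tilted by the same angle and the image corners show triangular fill wedges — a whole-image rotation by a non-right angle.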